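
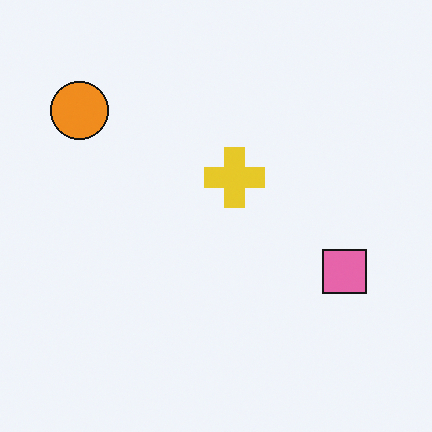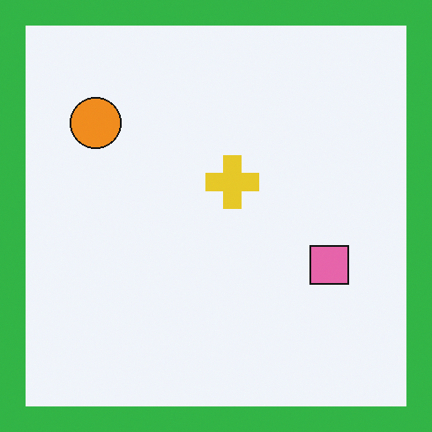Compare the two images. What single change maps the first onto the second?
The second image is the first framed with a green border.

A solid green frame runs around the edge of the second image, with the content slightly shrunk inside it.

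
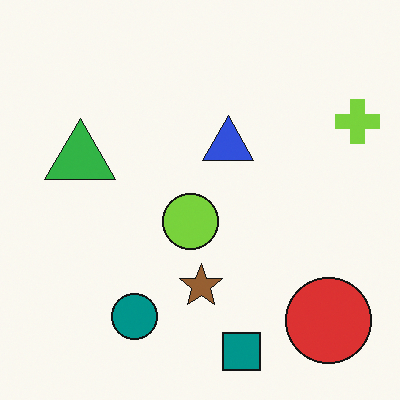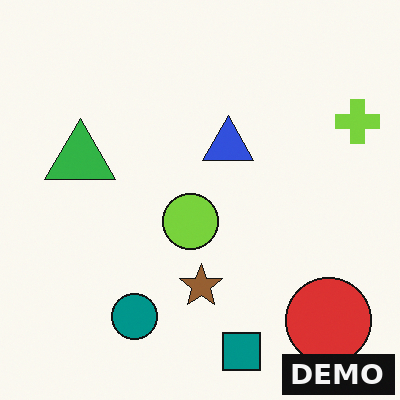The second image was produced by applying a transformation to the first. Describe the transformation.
This is the original image watermarked with the text "DEMO" in the lower-right corner.

A dark label reading "DEMO" appears in the lower-right corner.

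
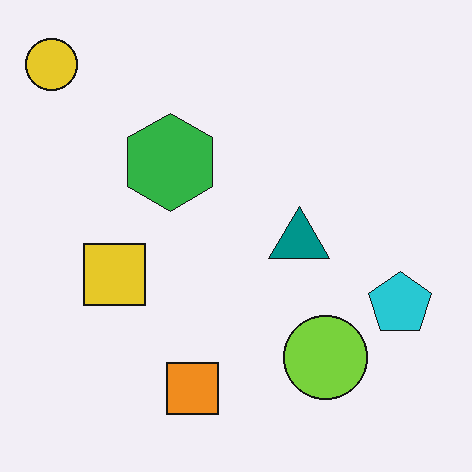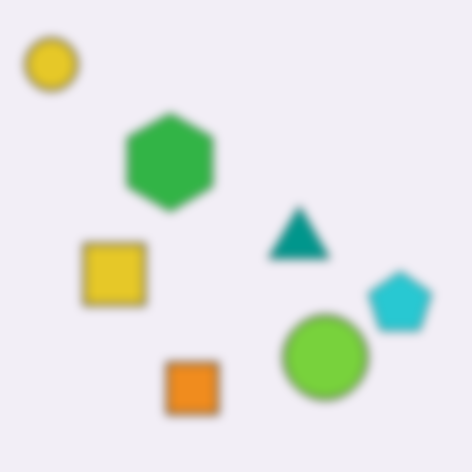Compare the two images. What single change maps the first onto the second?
It was moderately blurred.

Shape edges and outlines are uniformly softened across the whole image.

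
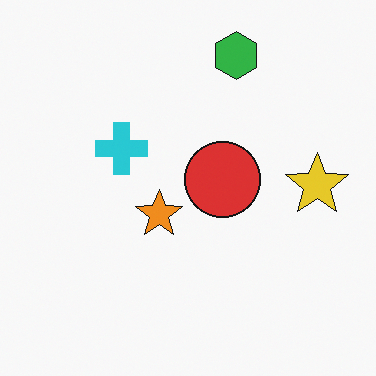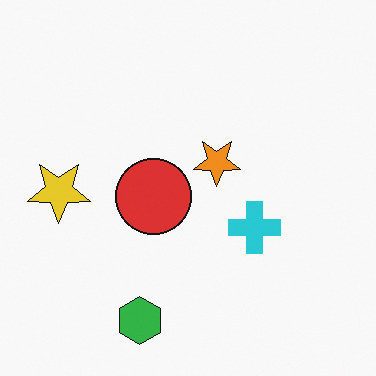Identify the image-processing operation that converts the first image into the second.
The transformation is: rotated 180°.

The green hexagon sits in the top of the first image and the bottom of the second — consistent with a whole-image 180° rotation.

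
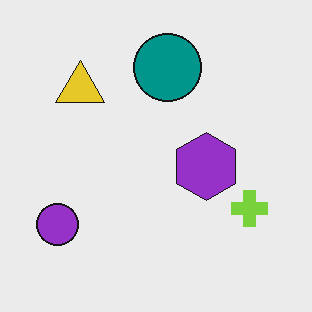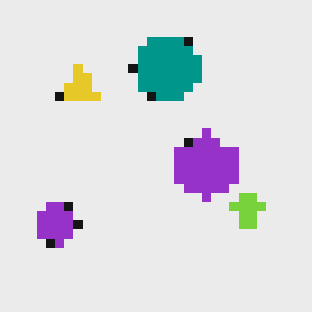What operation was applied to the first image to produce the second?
This is the original image heavily pixelated into large blocks.

Shapes are reduced to large square blocks; fine edges and outlines are lost — a downscale-then-upscale (mosaic) effect.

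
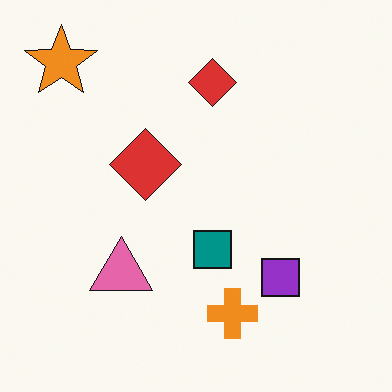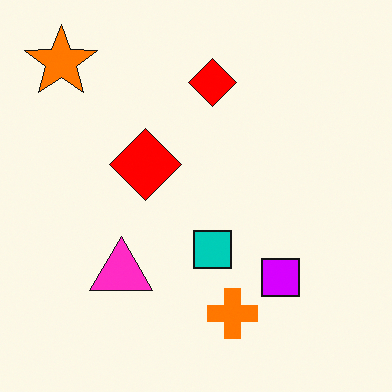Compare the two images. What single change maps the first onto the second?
The transformation is: made much more vivid (saturation change).

All colors are more vivid — a global saturation change.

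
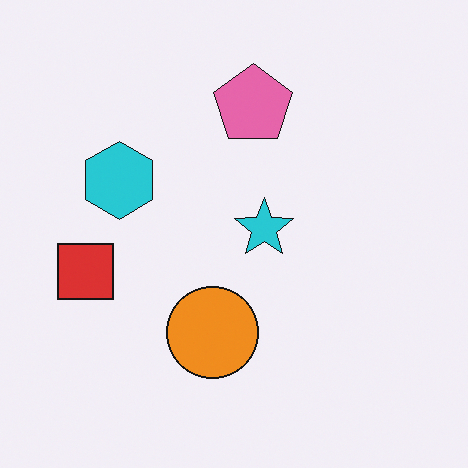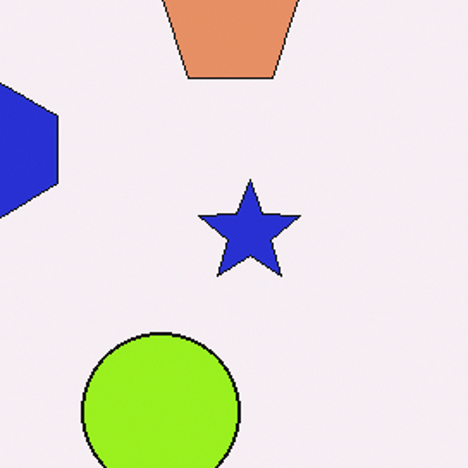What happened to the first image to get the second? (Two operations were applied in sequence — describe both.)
Cropped to a noticeably smaller region and rescaled, then hue-shifted slightly.

The visible shapes are larger and the field of view is narrower; shapes near the original edges may be partly or wholly outside the frame — a crop-and-rescale. Every shape's color has rotated by the same amount around the hue wheel — a uniform hue shift.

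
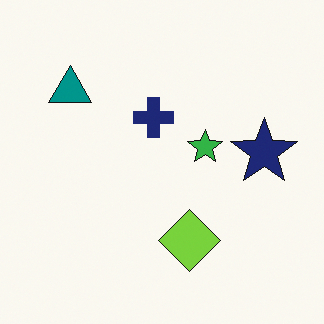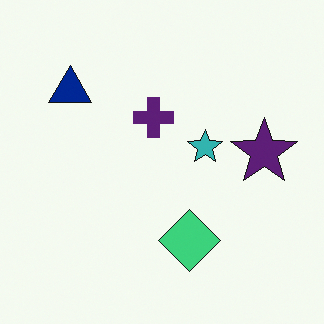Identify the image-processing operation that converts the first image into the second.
The transformation is: hue-shifted slightly.

Every shape's color has rotated by the same amount around the hue wheel — a uniform hue shift.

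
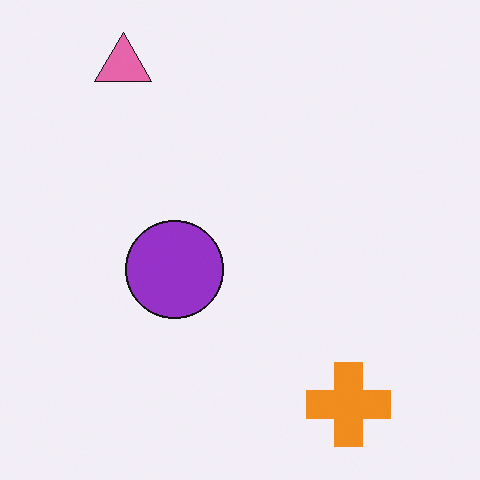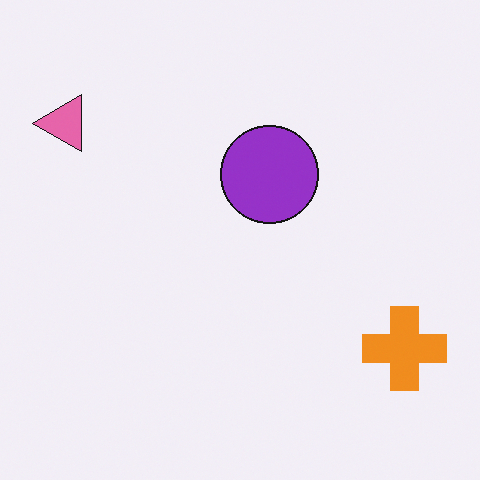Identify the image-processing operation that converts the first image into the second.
The second image is the first transposed (reflected across the top-left ↔ bottom-right diagonal).

Shapes have swapped their row and column positions — what was in the top-right is now in the bottom-left — a diagonal reflection.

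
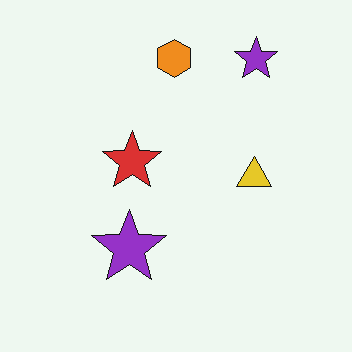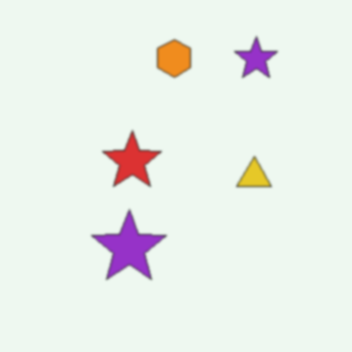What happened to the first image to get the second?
Lightly blurred.

Shape edges and outlines are uniformly softened across the whole image.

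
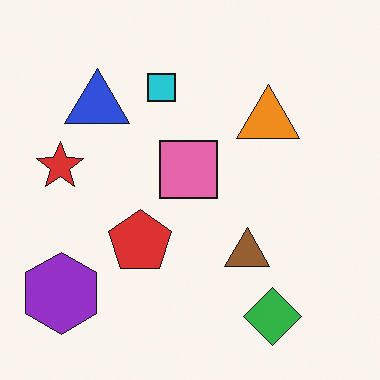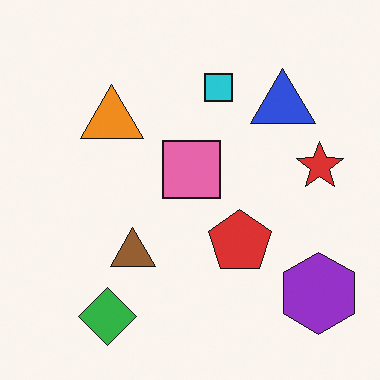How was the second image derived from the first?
The second image is the first flipped horizontally (left ↔ right).

The red star is in the left of the first image and the right of the second — shapes on opposite sides of the vertical midline have swapped in a mirror flip.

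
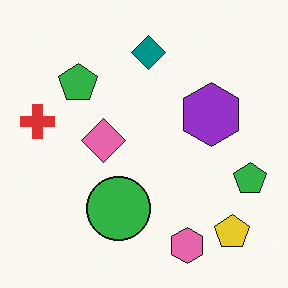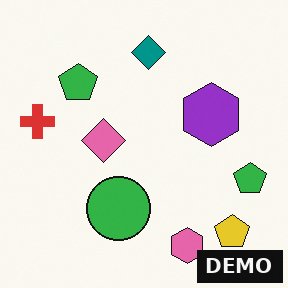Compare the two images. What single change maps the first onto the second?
It was watermarked with the text "DEMO" in the lower-right corner.

A dark label reading "DEMO" appears in the lower-right corner.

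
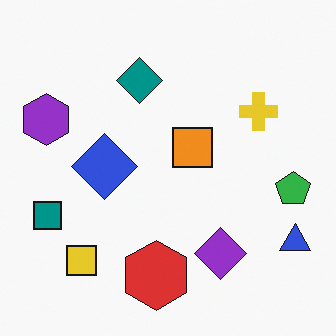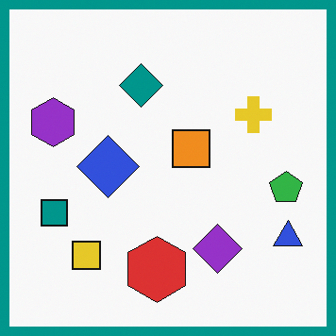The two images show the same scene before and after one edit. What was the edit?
The second image is the first framed with a teal border.

A solid teal frame runs around the edge of the second image, with the content slightly shrunk inside it.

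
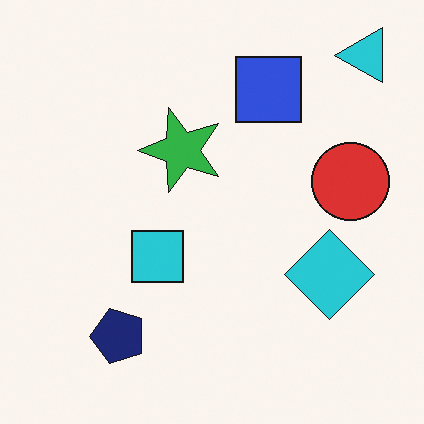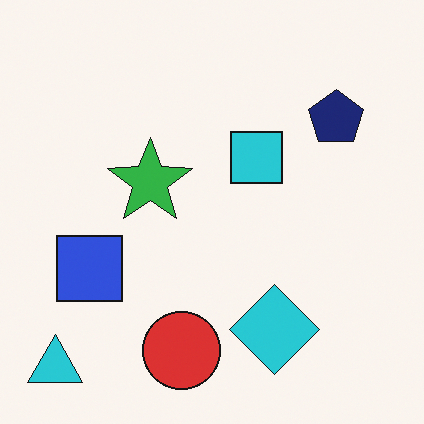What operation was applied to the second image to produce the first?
The first image is the second transposed (reflected across the top-left ↔ bottom-right diagonal).

Shapes have swapped their row and column positions — what was in the top-right is now in the bottom-left — a diagonal reflection.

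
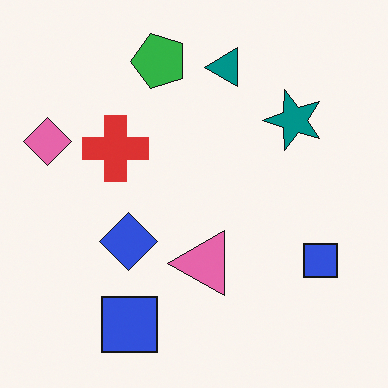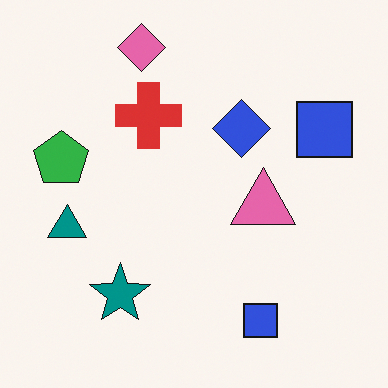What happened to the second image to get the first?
The first image is the second transposed (reflected across the top-left ↔ bottom-right diagonal).

Shapes have swapped their row and column positions — what was in the top-right is now in the bottom-left — a diagonal reflection.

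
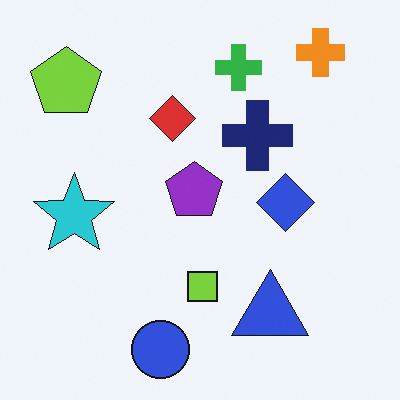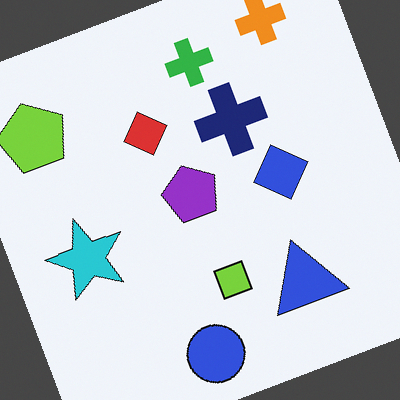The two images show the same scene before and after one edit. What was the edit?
It was rotated counter-clockwise by a clearly visible amount.

Every shape is tilted by the same angle and the image corners show triangular fill wedges — a whole-image rotation by a non-right angle.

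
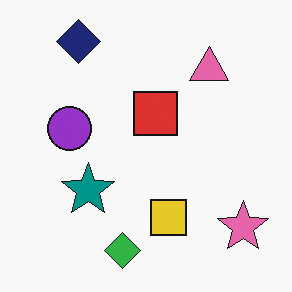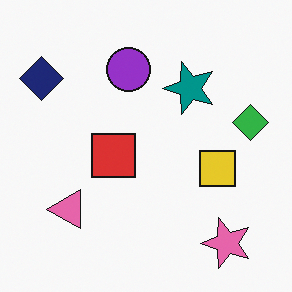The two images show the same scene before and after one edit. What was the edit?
Transposed (reflected across the top-left ↔ bottom-right diagonal).

Shapes have swapped their row and column positions — what was in the top-right is now in the bottom-left — a diagonal reflection.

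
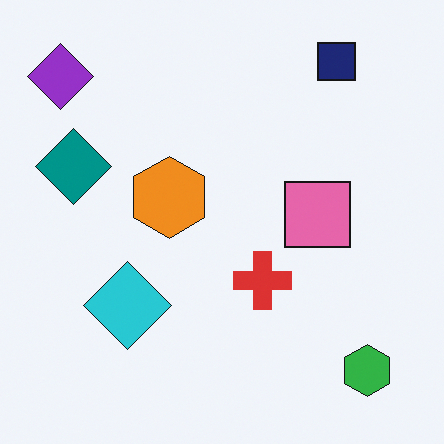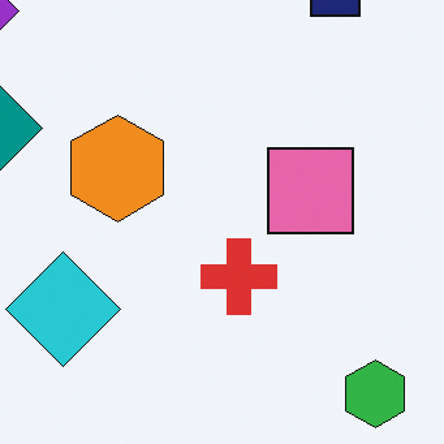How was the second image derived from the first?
The transformation is: cropped to a modestly smaller region and rescaled.

The visible shapes are larger and the field of view is narrower; shapes near the original edges may be partly or wholly outside the frame — a crop-and-rescale.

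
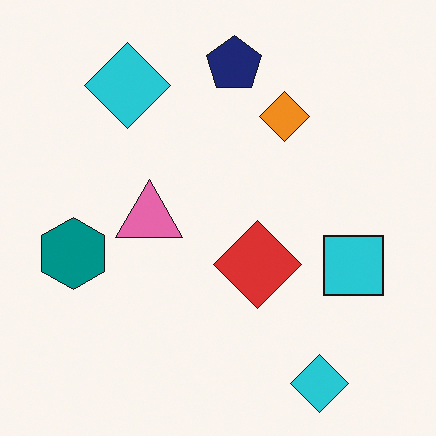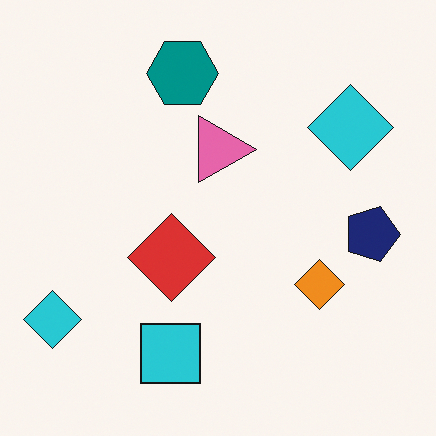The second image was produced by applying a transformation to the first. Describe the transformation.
The second image is the first rotated 90° clockwise.

The navy pentagon sits in the top of the first image and the right of the second — consistent with a whole-image 90° clockwise rotation.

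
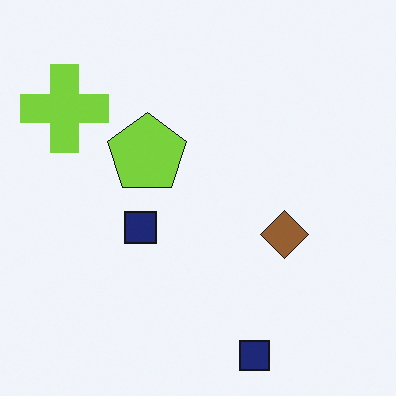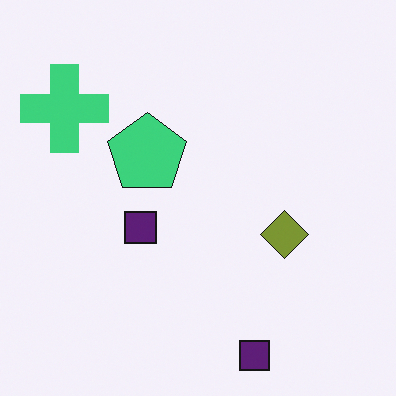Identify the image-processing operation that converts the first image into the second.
The second image is the first hue-shifted by a small amount.

Every shape's color has rotated by the same amount around the hue wheel — a uniform hue shift.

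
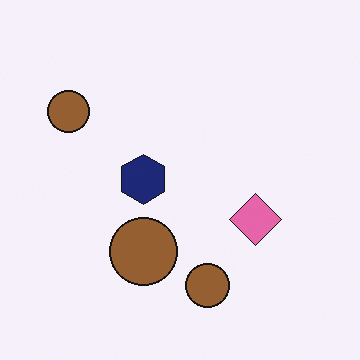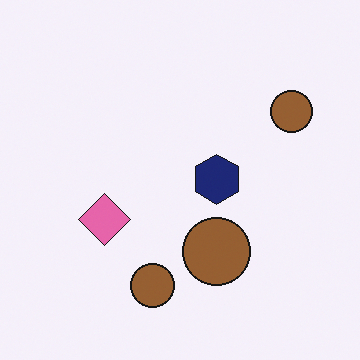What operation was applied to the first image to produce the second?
Flipped horizontally (left ↔ right).

The pink diamond is in the right of the first image and the left of the second — shapes on opposite sides of the vertical midline have swapped in a mirror flip.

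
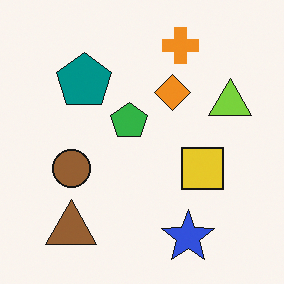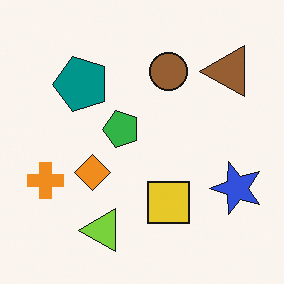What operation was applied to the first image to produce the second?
This is the original image transposed (reflected across the top-left ↔ bottom-right diagonal).

Shapes have swapped their row and column positions — what was in the top-right is now in the bottom-left — a diagonal reflection.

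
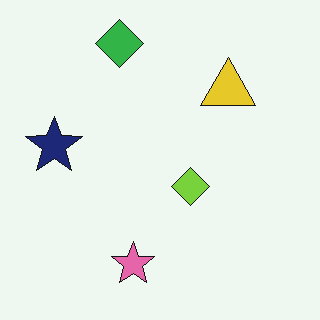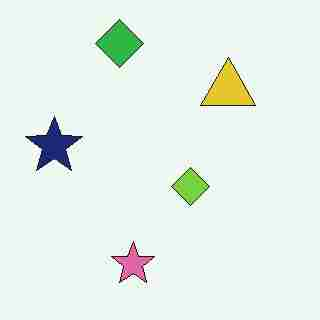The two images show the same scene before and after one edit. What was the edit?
The transformation is: degraded with heavy JPEG compression.

Blocky 8×8 compression artifacts appear around shape edges and the flat background shows ringing — characteristic JPEG degradation.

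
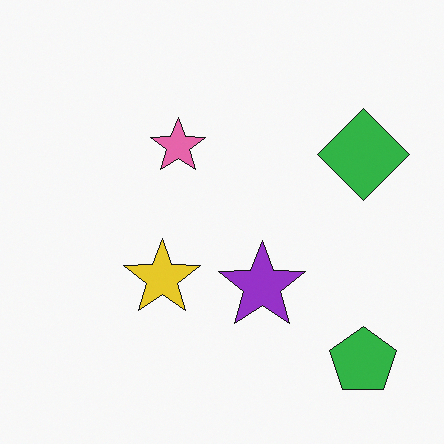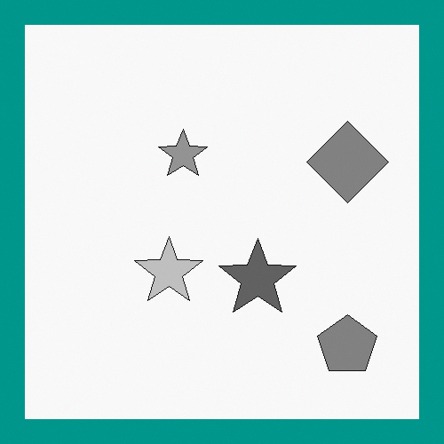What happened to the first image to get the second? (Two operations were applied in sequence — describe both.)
The transformation is: converted to grayscale, then framed with a teal border.

All color is removed — every shape is now a shade of grey. A solid teal frame runs around the edge of the second image, with the content slightly shrunk inside it.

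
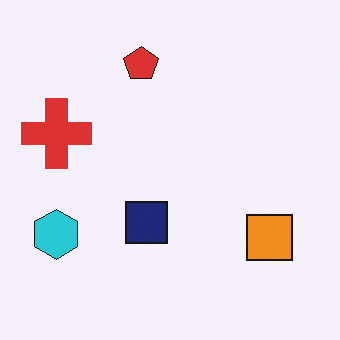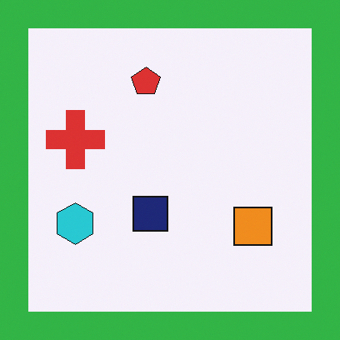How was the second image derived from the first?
The image was framed with a green border.

A solid green frame runs around the edge of the second image, with the content slightly shrunk inside it.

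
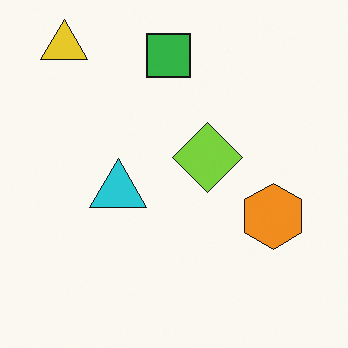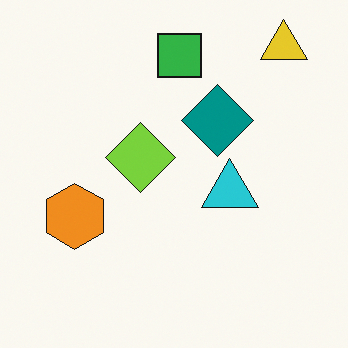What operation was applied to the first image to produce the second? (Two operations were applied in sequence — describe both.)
The transformation is: flipped horizontally (left ↔ right), then overlaid with an additional teal diamond.

The yellow triangle is in the top-left of the first image and the top-right of the second — shapes on opposite sides of the vertical midline have swapped in a mirror flip. A teal diamond appears in the second image that is absent from the first.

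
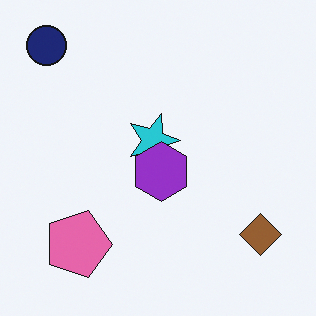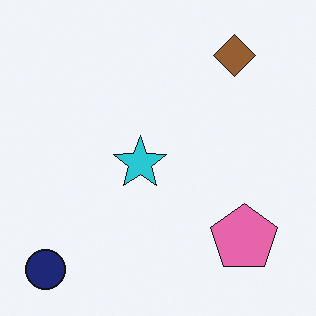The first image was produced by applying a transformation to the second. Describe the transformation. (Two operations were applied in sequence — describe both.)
The first image is the second rotated 90° clockwise, then overlaid with an additional purple hexagon.

The navy circle sits in the bottom-left of the second image and the top-left of the first — consistent with a whole-image 90° clockwise rotation. A purple hexagon appears in the first image that is absent from the second.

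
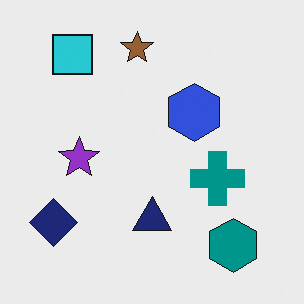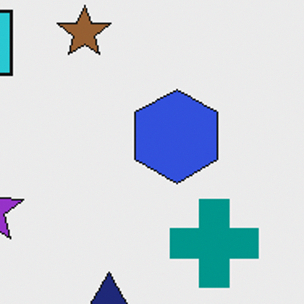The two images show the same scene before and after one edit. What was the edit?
The transformation is: cropped to a noticeably smaller region and rescaled.

The visible shapes are larger and the field of view is narrower; shapes near the original edges may be partly or wholly outside the frame — a crop-and-rescale.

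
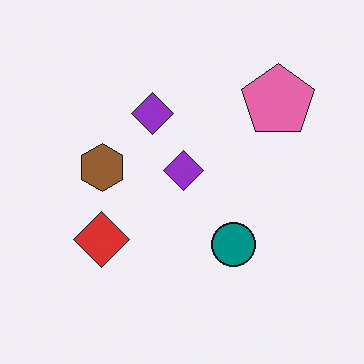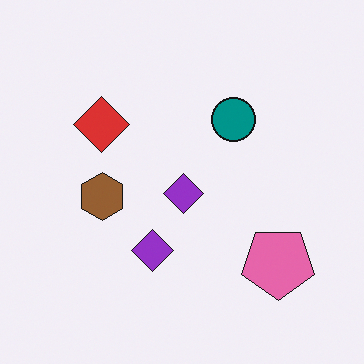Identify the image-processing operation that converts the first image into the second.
It was flipped vertically (top ↔ bottom).

The pink pentagon is in the top-right of the first image and the bottom-right of the second — shapes on opposite sides of the horizontal midline have swapped in a mirror flip.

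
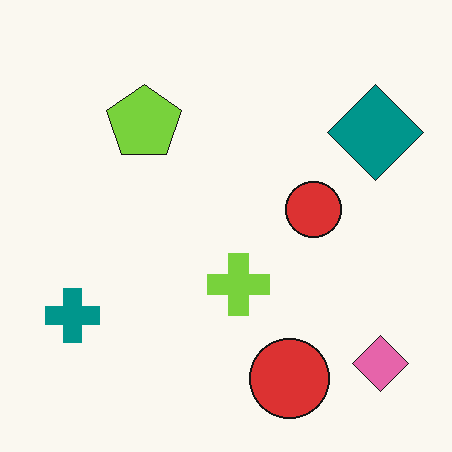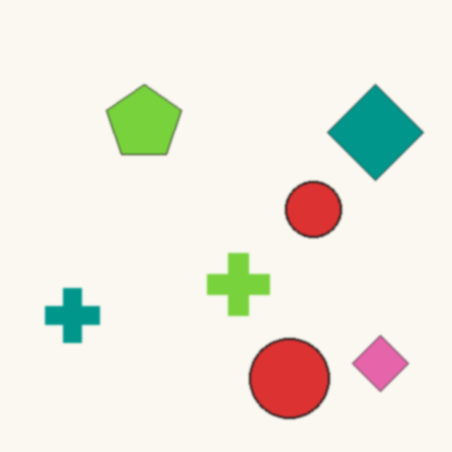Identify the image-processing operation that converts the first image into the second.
This is the original image given a subtle gaussian blur.

Shape edges and outlines are uniformly softened across the whole image.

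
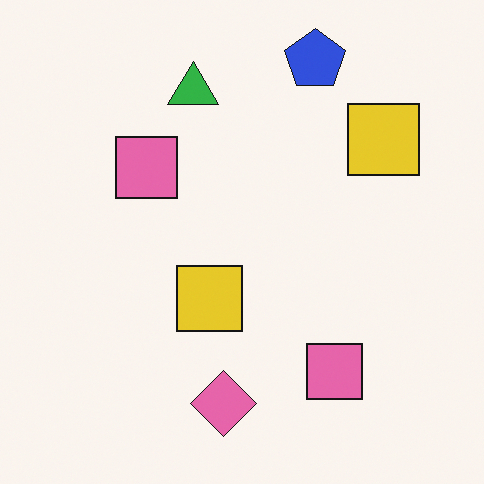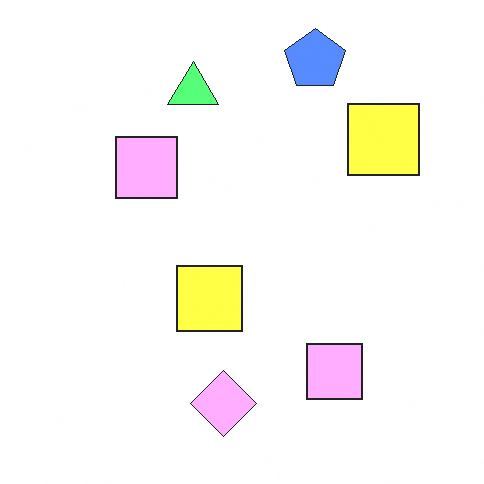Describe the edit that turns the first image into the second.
The transformation is: noticeably brightened.

Every pixel — background and shapes alike — is uniformly brightened.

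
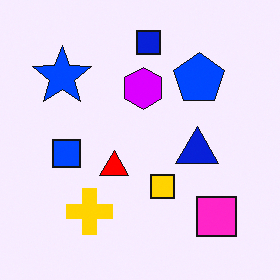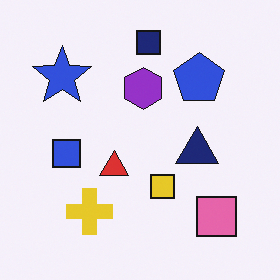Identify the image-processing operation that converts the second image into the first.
It was heavily oversaturated.

All colors are more vivid — a global saturation change.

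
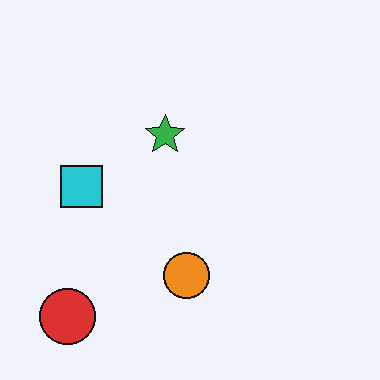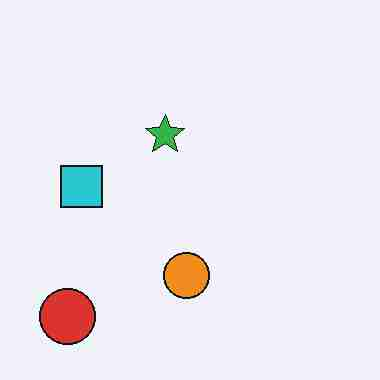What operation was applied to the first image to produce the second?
The transformation is: degraded with heavy JPEG compression.

Blocky 8×8 compression artifacts appear around shape edges and the flat background shows ringing — characteristic JPEG degradation.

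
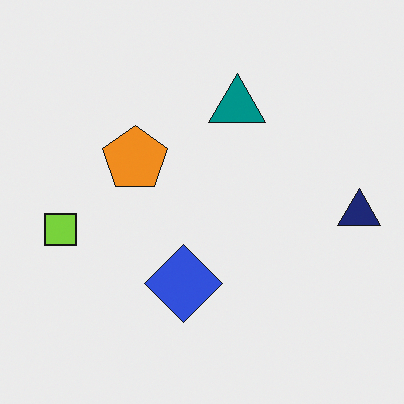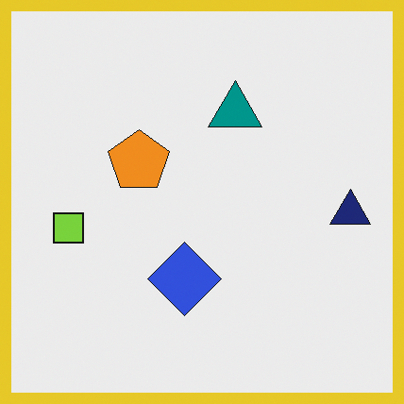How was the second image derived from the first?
The transformation is: framed with a yellow border.

A solid yellow frame runs around the edge of the second image, with the content slightly shrunk inside it.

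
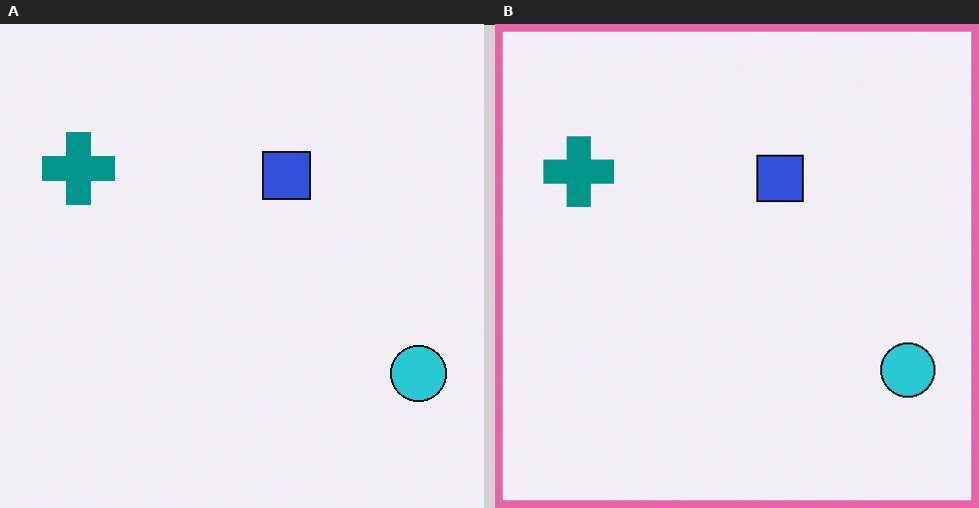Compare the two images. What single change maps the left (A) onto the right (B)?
The right (B) image is the left (A) framed with a pink border.

A solid pink frame runs around the edge of the right (B) image, with the content slightly shrunk inside it.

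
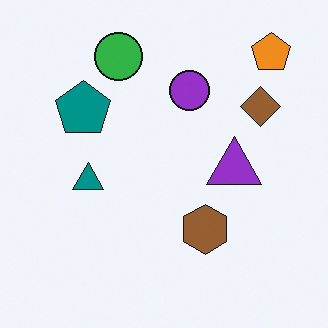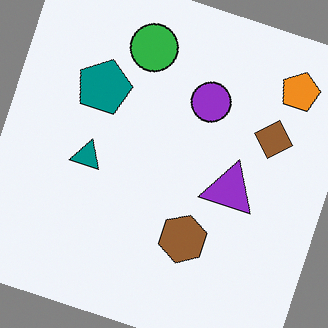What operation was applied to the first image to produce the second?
This is the original image rotated clockwise by a clearly visible amount.

Every shape is tilted by the same angle and the image corners show triangular fill wedges — a whole-image rotation by a non-right angle.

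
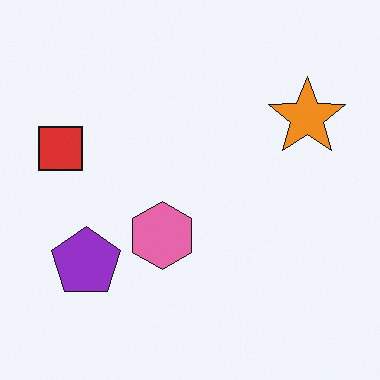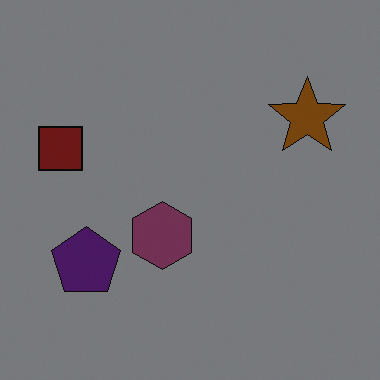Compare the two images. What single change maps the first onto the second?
It was substantially darkened.

Every pixel — background and shapes alike — is uniformly darkened.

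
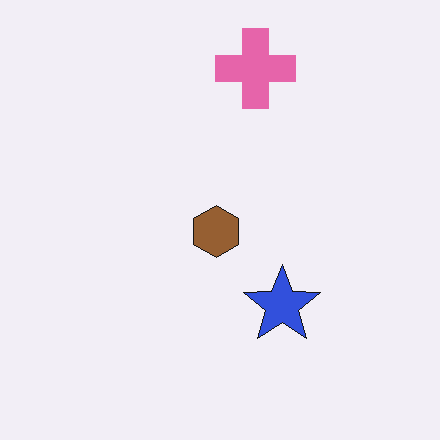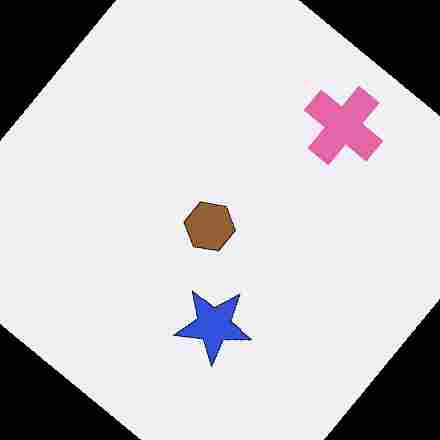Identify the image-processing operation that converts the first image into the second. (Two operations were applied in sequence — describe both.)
This is the original image rotated clockwise by a large amount — several tens of degrees, then heavily JPEG-compressed with obvious blocking artifacts.

Every shape is tilted by the same angle and the image corners show triangular fill wedges — a whole-image rotation by a non-right angle. Blocky 8×8 compression artifacts appear around shape edges and the flat background shows ringing — characteristic JPEG degradation.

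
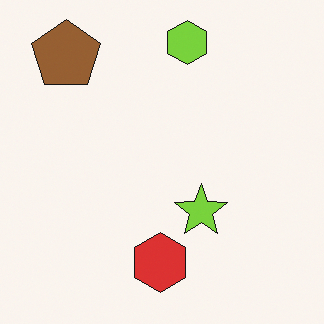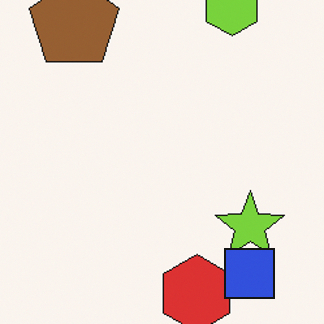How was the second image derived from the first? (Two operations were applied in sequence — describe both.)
The second image is the first cropped slightly and scaled back up, then overlaid with an additional blue square.

The visible shapes are larger and the field of view is narrower; shapes near the original edges may be partly or wholly outside the frame — a crop-and-rescale. A blue square appears in the second image that is absent from the first.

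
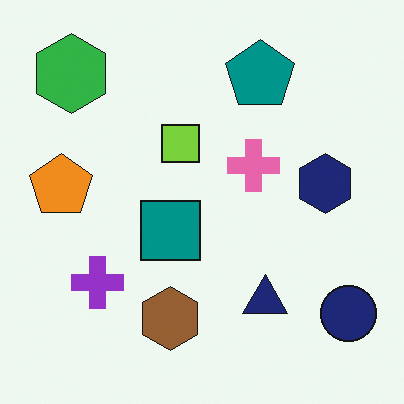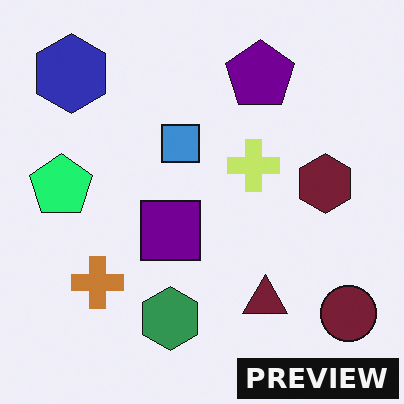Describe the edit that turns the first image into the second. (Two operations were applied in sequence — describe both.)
It was hue-shifted by a moderate amount, then watermarked with the text "PREVIEW" in the lower-right corner.

Every shape's color has rotated by the same amount around the hue wheel — a uniform hue shift. A dark label reading "PREVIEW" appears in the lower-right corner.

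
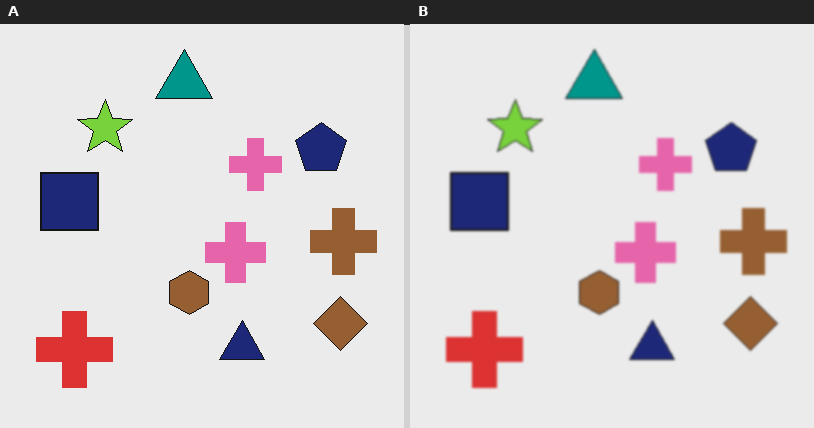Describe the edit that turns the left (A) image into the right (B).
The right (B) image is the left (A) lightly blurred.

Shape edges and outlines are uniformly softened across the whole image.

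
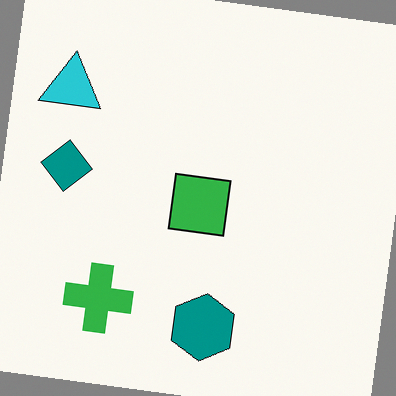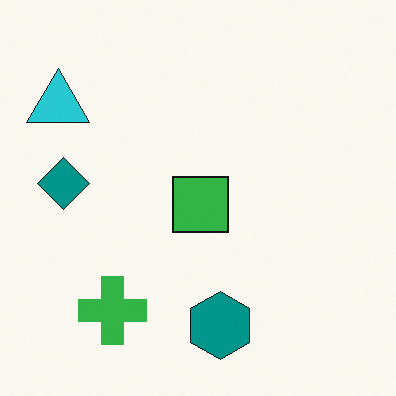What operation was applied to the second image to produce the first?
Rotated clockwise by a few degrees.

Every shape is tilted by the same angle and the image corners show triangular fill wedges — a whole-image rotation by a non-right angle.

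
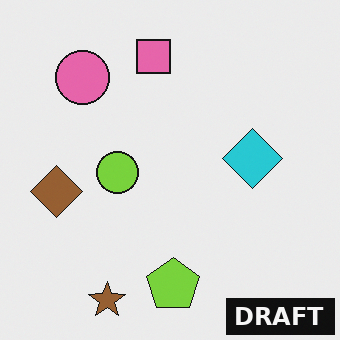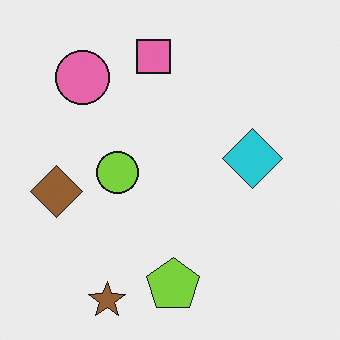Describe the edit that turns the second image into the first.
The image was watermarked with the text "DRAFT" in the lower-right corner.

A dark label reading "DRAFT" appears in the lower-right corner.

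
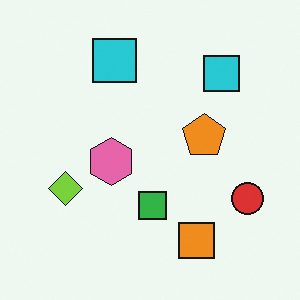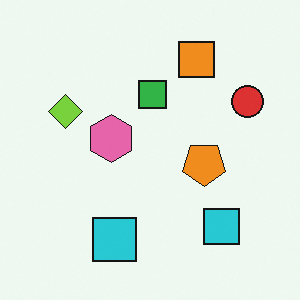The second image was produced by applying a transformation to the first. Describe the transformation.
Flipped vertically (top ↔ bottom).

The orange square is in the bottom of the first image and the top of the second — shapes on opposite sides of the horizontal midline have swapped in a mirror flip.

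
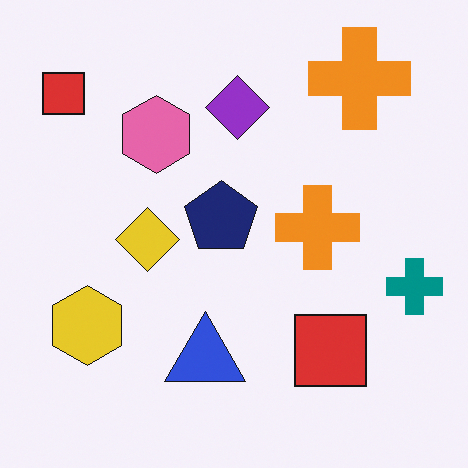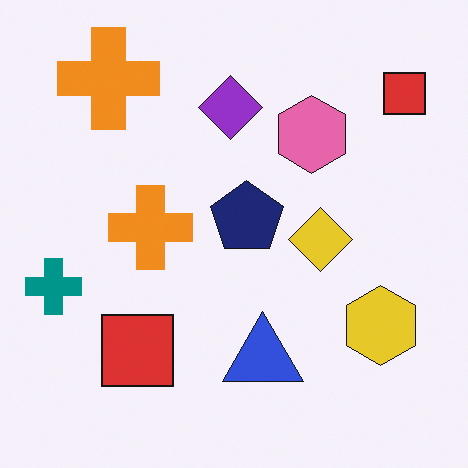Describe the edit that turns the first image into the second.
Flipped horizontally (left ↔ right).

The teal cross is in the right of the first image and the left of the second — shapes on opposite sides of the vertical midline have swapped in a mirror flip.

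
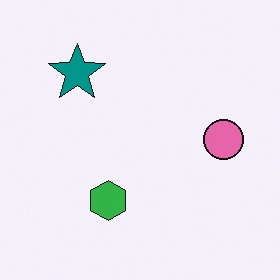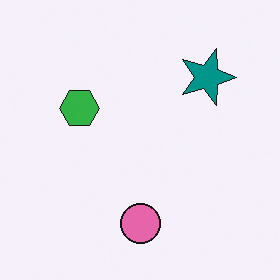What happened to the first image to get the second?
The second image is the first rotated 90° clockwise.

The teal star sits in the top-left of the first image and the top-right of the second — consistent with a whole-image 90° clockwise rotation.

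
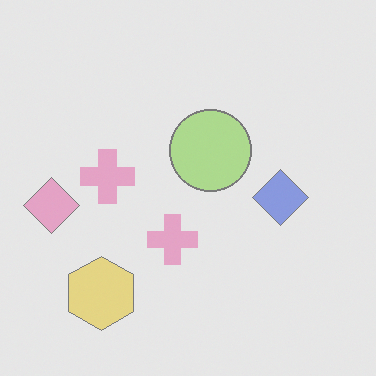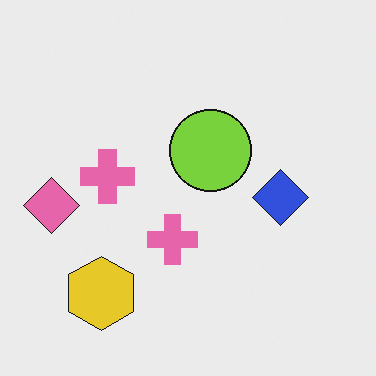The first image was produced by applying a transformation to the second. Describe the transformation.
This is the original image washed out (contrast reduced).

Tones are pushed toward mid-grey across the whole image — a global contrast change.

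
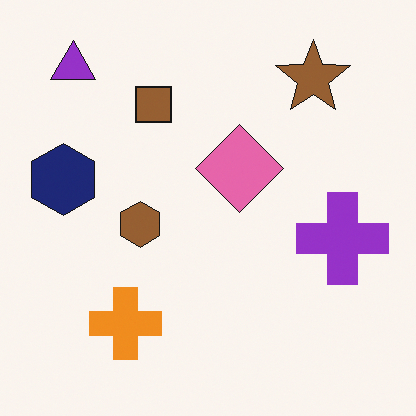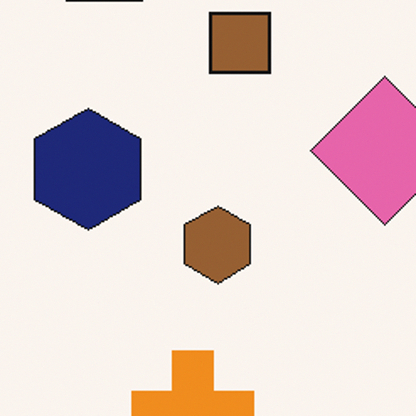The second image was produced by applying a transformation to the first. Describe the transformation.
This is the original image cropped tightly and scaled back up.

The visible shapes are larger and the field of view is narrower; shapes near the original edges may be partly or wholly outside the frame — a crop-and-rescale.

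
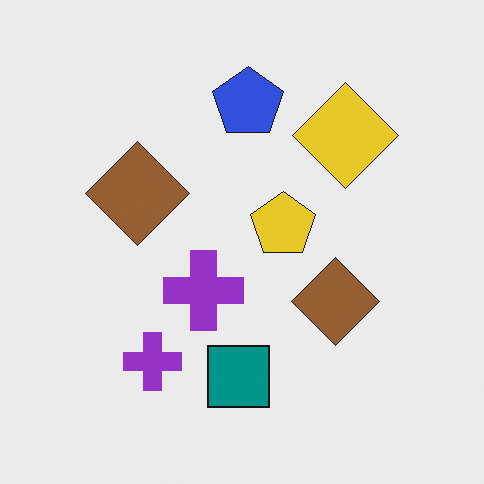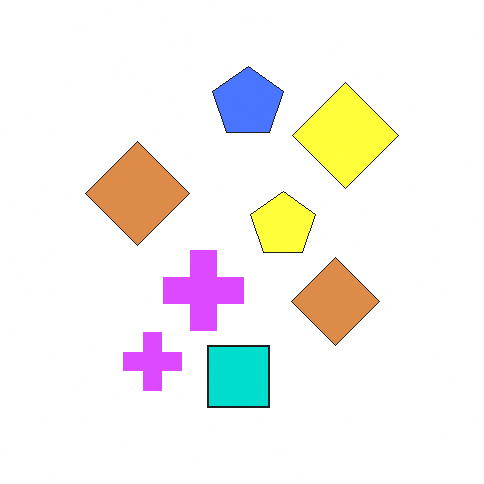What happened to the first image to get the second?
The transformation is: brightened a lot.

Every pixel — background and shapes alike — is uniformly brightened.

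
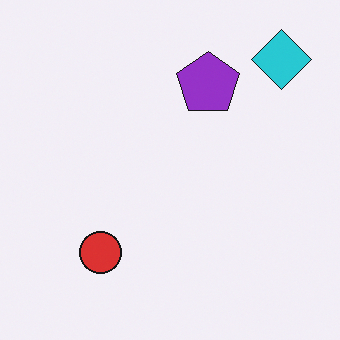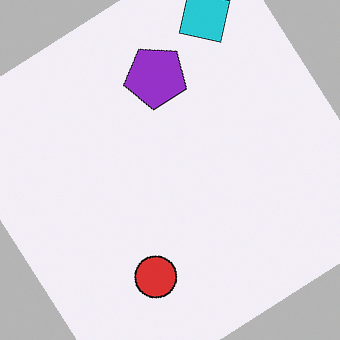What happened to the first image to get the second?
It was rotated counter-clockwise by a large amount — several tens of degrees.

Every shape is tilted by the same angle and the image corners show triangular fill wedges — a whole-image rotation by a non-right angle.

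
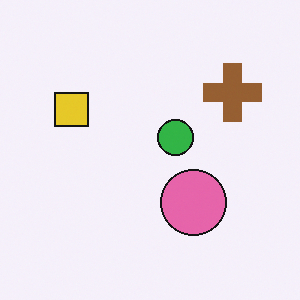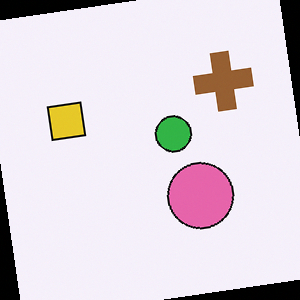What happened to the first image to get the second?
This is the original image rotated counter-clockwise by a few degrees.

Every shape is tilted by the same angle and the image corners show triangular fill wedges — a whole-image rotation by a non-right angle.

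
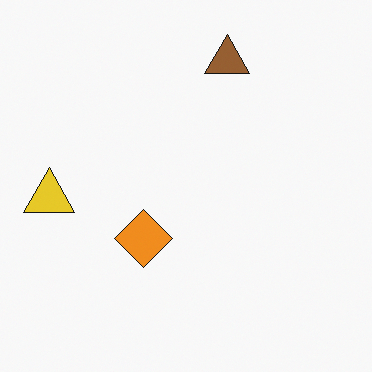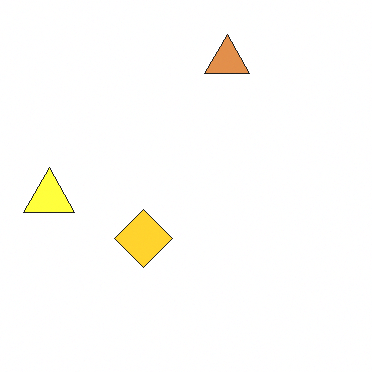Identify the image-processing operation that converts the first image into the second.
It was brightened a lot.

Every pixel — background and shapes alike — is uniformly brightened.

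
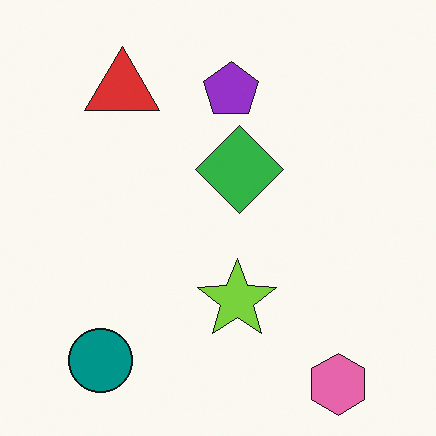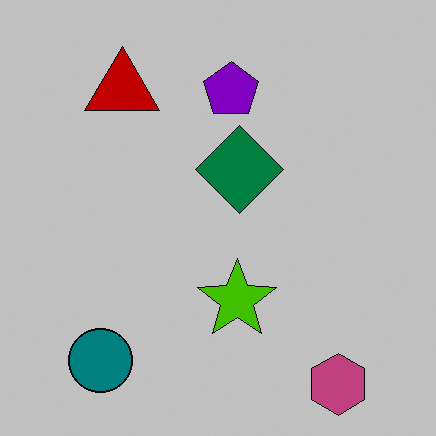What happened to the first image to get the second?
It was aggressively posterized.

Each flat color has snapped to a coarser quantized level — most visibly, the near-white background has dropped to a flat grey.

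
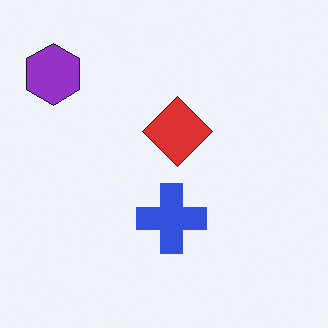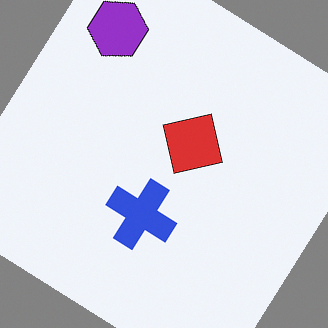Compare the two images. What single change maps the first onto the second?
The second image is the first rotated clockwise by a large amount — several tens of degrees.

Every shape is tilted by the same angle and the image corners show triangular fill wedges — a whole-image rotation by a non-right angle.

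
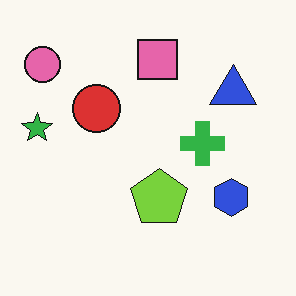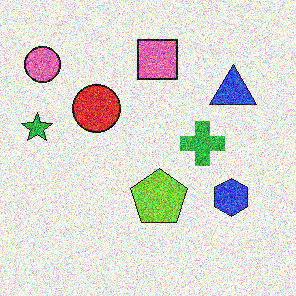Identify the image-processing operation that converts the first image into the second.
The transformation is: degraded with a thick layer of grain.

Random speckle covers the whole image, including the flat background.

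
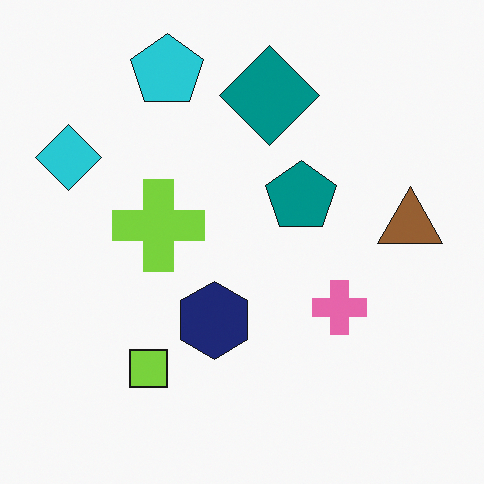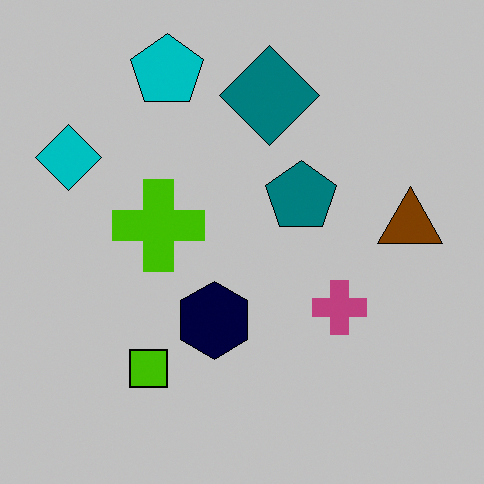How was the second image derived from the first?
The second image is the first heavily posterized to just a handful of flat colors.

Each flat color has snapped to a coarser quantized level — most visibly, the near-white background has dropped to a flat grey.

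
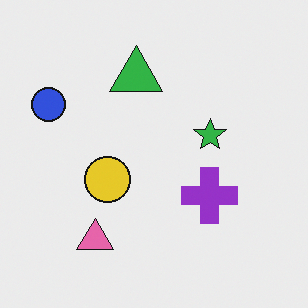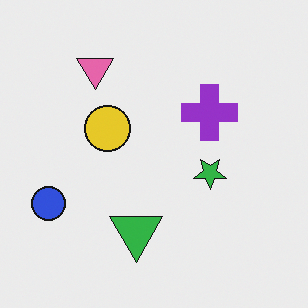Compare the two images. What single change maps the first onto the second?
The image was flipped vertically (top ↔ bottom).

The pink triangle is in the bottom-left of the first image and the top-left of the second — shapes on opposite sides of the horizontal midline have swapped in a mirror flip.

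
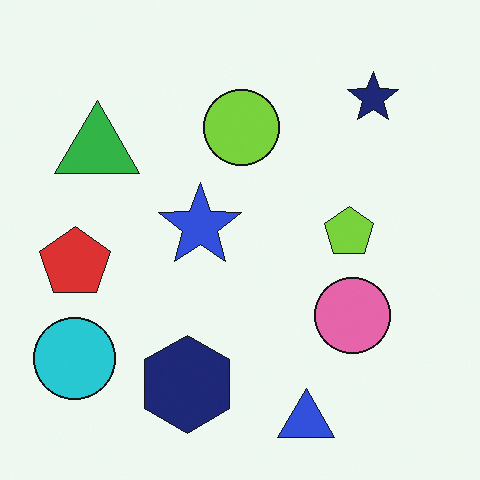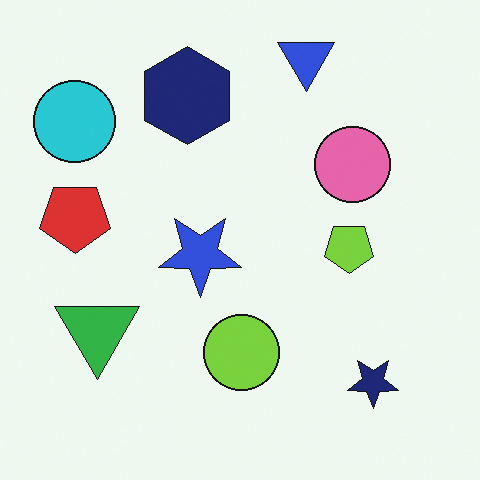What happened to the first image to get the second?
The transformation is: flipped vertically (top ↔ bottom).

The blue triangle is in the bottom of the first image and the top of the second — shapes on opposite sides of the horizontal midline have swapped in a mirror flip.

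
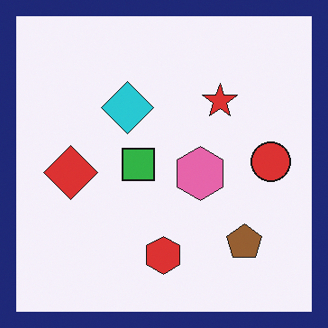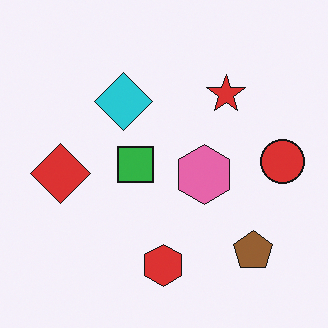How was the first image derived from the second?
The transformation is: framed with a navy border.

A solid navy frame runs around the edge of the first image, with the content slightly shrunk inside it.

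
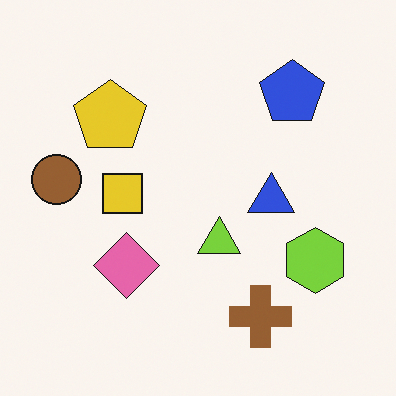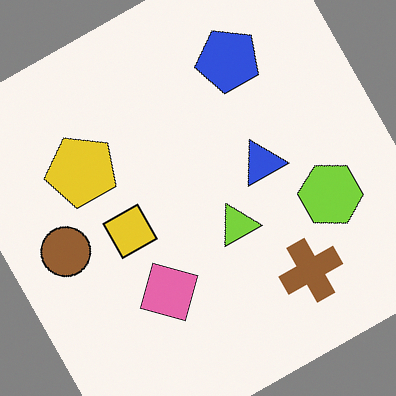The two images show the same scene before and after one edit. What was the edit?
The transformation is: rotated counter-clockwise by a clearly visible amount.

Every shape is tilted by the same angle and the image corners show triangular fill wedges — a whole-image rotation by a non-right angle.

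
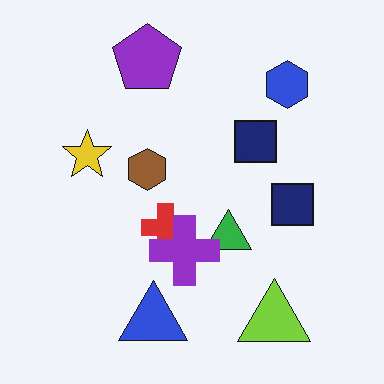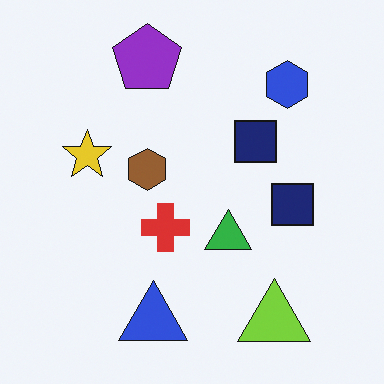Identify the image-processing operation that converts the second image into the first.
Overlaid with an additional purple cross.

A purple cross appears in the first image that is absent from the second.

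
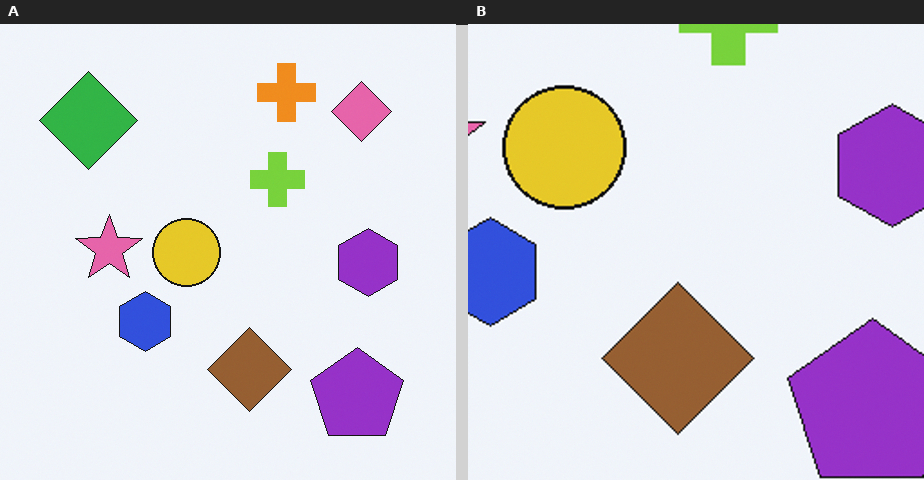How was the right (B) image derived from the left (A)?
The right (B) image is the left (A) cropped tightly and scaled back up.

The visible shapes are larger and the field of view is narrower; shapes near the original edges may be partly or wholly outside the frame — a crop-and-rescale.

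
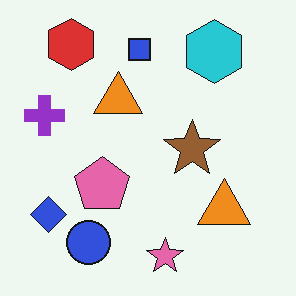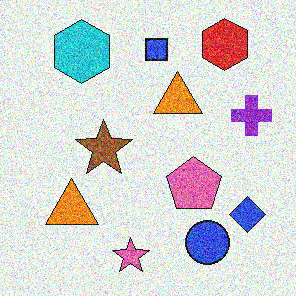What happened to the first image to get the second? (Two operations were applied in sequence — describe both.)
It was flipped horizontally (left ↔ right), then degraded with heavy additive noise.

The purple cross is in the left of the first image and the right of the second — shapes on opposite sides of the vertical midline have swapped in a mirror flip. Random speckle covers the whole image, including the flat background.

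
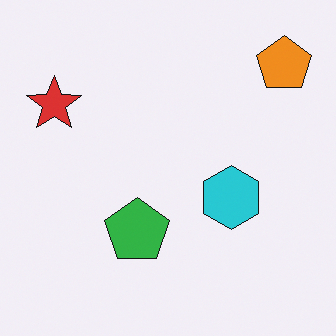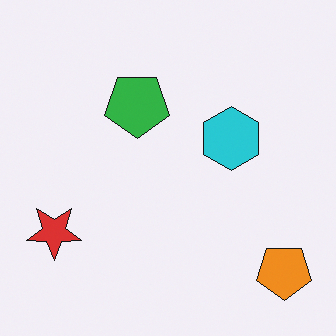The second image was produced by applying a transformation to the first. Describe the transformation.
The transformation is: flipped vertically (top ↔ bottom).

The orange pentagon is in the top-right of the first image and the bottom-right of the second — shapes on opposite sides of the horizontal midline have swapped in a mirror flip.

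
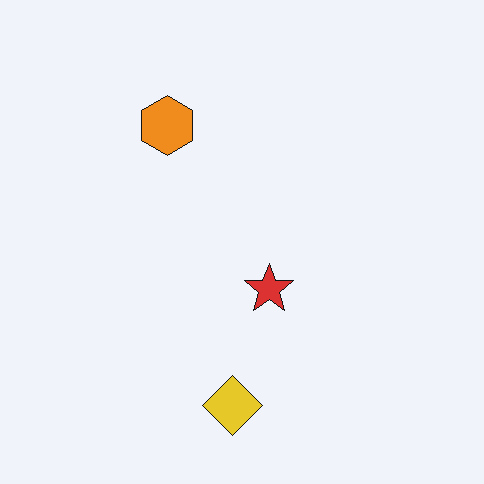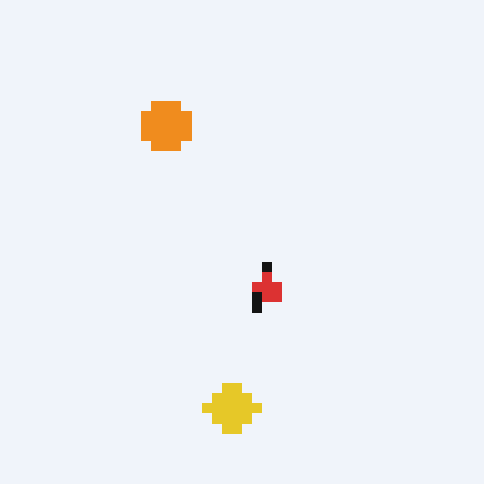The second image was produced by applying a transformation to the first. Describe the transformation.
It was coarsely pixelated.

Shapes are reduced to large square blocks; fine edges and outlines are lost — a downscale-then-upscale (mosaic) effect.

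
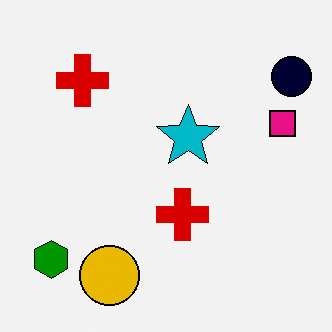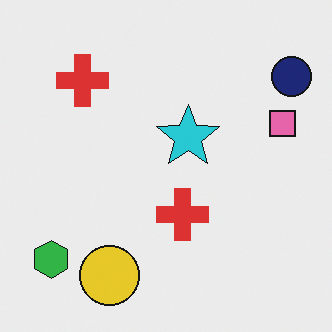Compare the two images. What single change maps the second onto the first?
The image was boosted in contrast.

Tones are pushed away from mid-grey across the whole image — a global contrast change.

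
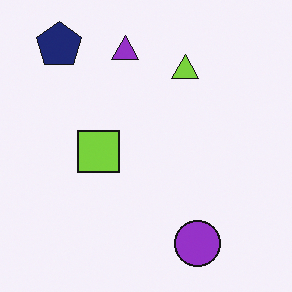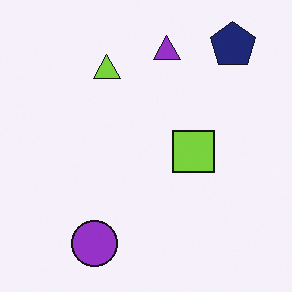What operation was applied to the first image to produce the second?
The second image is the first flipped horizontally (left ↔ right).

The navy pentagon is in the top-left of the first image and the top-right of the second — shapes on opposite sides of the vertical midline have swapped in a mirror flip.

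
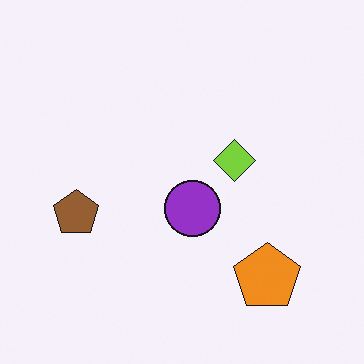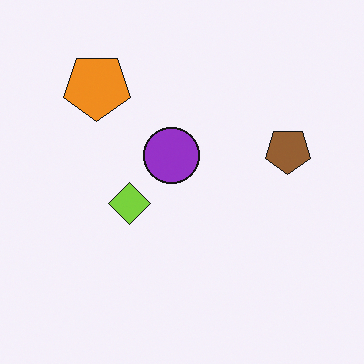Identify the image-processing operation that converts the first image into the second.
The second image is the first rotated 180°.

The orange pentagon sits in the bottom-right of the first image and the top-left of the second — consistent with a whole-image 180° rotation.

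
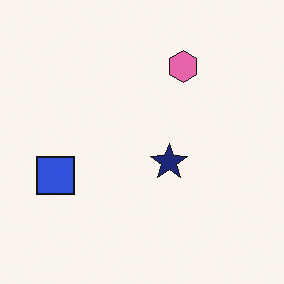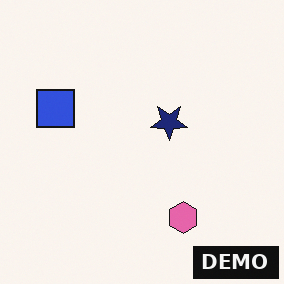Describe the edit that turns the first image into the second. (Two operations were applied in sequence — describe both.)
The second image is the first flipped vertically (top ↔ bottom), then watermarked with the text "DEMO" in the lower-right corner.

The pink hexagon is in the top of the first image and the bottom of the second — shapes on opposite sides of the horizontal midline have swapped in a mirror flip. A dark label reading "DEMO" appears in the lower-right corner.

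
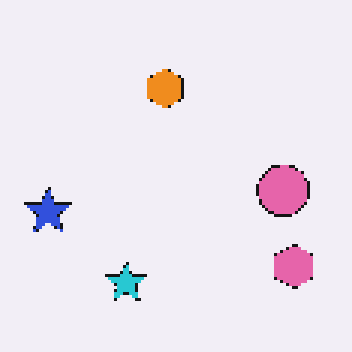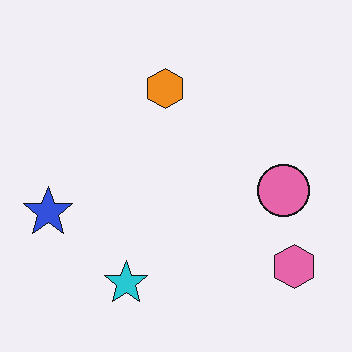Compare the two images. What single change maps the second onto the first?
Lightly pixelated (a mild mosaic effect).

Shapes are reduced to large square blocks; fine edges and outlines are lost — a downscale-then-upscale (mosaic) effect.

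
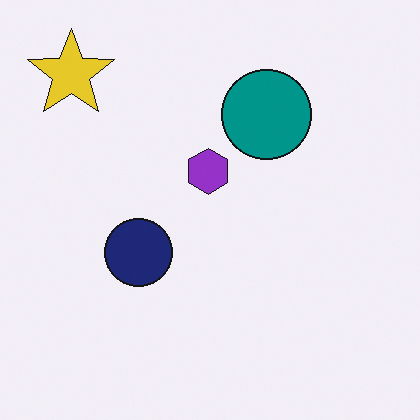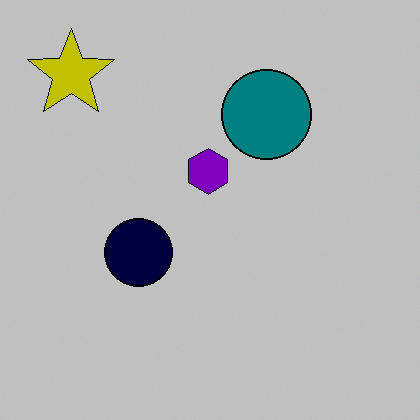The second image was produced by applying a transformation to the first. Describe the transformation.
The transformation is: heavily posterized to just a handful of flat colors.

Each flat color has snapped to a coarser quantized level — most visibly, the near-white background has dropped to a flat grey.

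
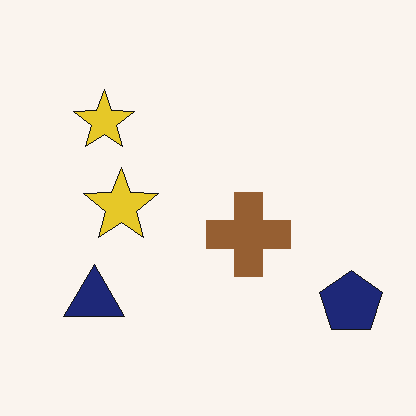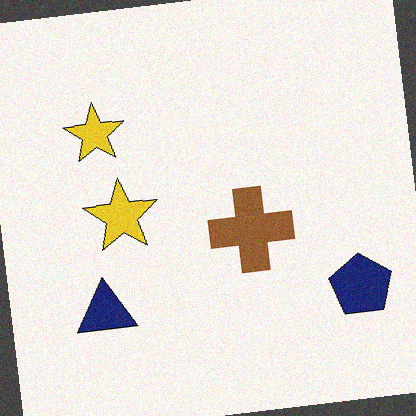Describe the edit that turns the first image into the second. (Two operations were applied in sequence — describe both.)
The transformation is: rotated counter-clockwise by a small amount, then degraded with a light layer of grain.

Every shape is tilted by the same angle and the image corners show triangular fill wedges — a whole-image rotation by a non-right angle. Random speckle covers the whole image, including the flat background.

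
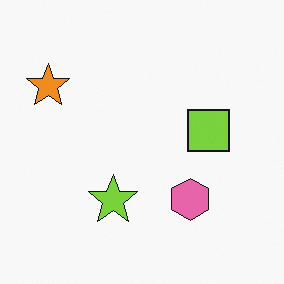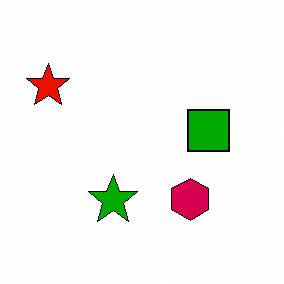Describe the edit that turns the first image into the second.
Given much higher contrast.

Tones are pushed away from mid-grey across the whole image — a global contrast change.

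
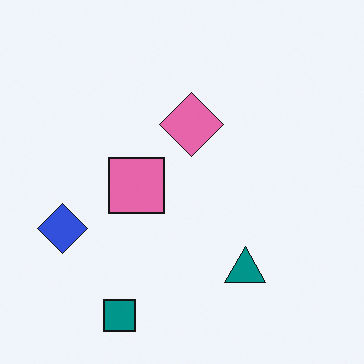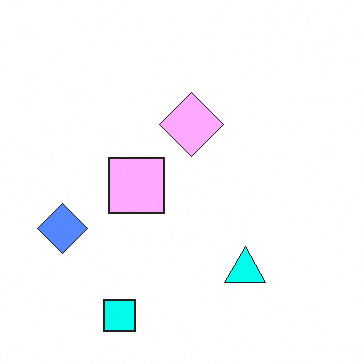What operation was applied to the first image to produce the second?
This is the original image noticeably brightened.

Every pixel — background and shapes alike — is uniformly brightened.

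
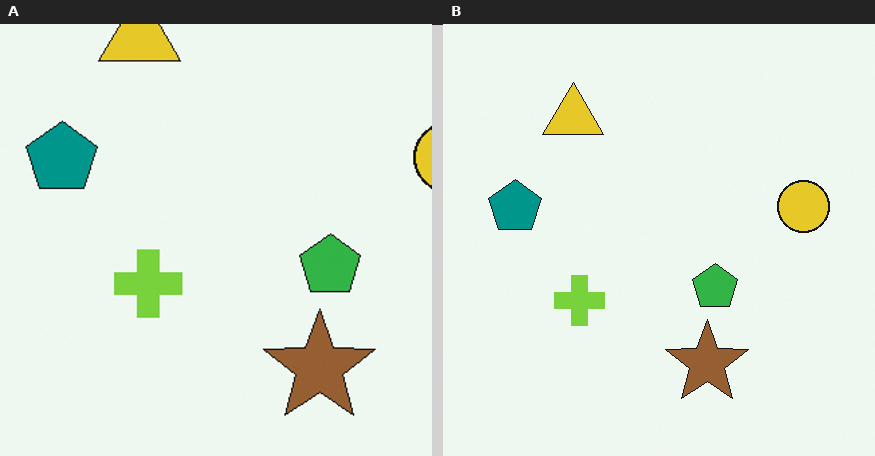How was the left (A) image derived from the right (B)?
Cropped slightly and scaled back up.

The visible shapes are larger and the field of view is narrower; shapes near the original edges may be partly or wholly outside the frame — a crop-and-rescale.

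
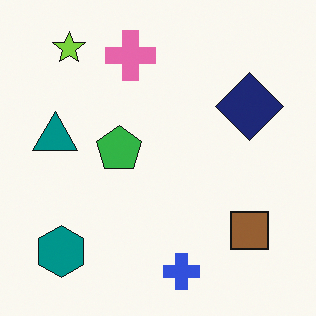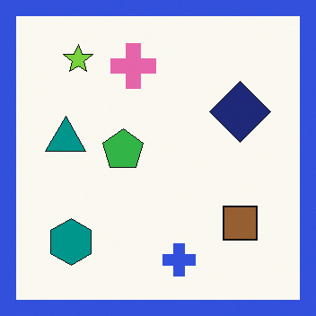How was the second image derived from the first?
The image was framed with a blue border.

A solid blue frame runs around the edge of the second image, with the content slightly shrunk inside it.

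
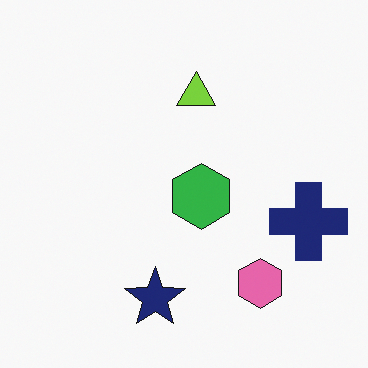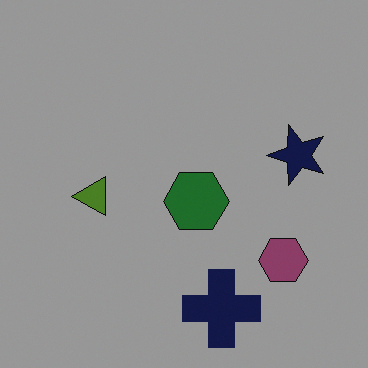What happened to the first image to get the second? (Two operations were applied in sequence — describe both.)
This is the original image substantially darkened, then transposed (reflected across the top-left ↔ bottom-right diagonal).

Every pixel — background and shapes alike — is uniformly darkened. Shapes have swapped their row and column positions — what was in the top-right is now in the bottom-left — a diagonal reflection.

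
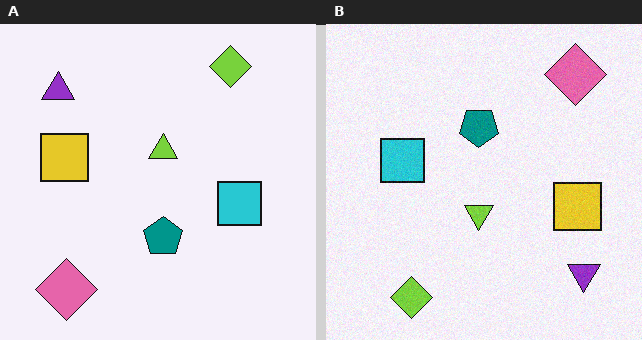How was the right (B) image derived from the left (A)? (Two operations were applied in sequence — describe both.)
It was degraded with a light layer of grain, then rotated 180°.

Random speckle covers the whole image, including the flat background. The pink diamond sits in the bottom-left of the left (A) image and the top-right of the right (B) — consistent with a whole-image 180° rotation.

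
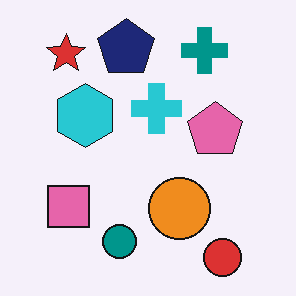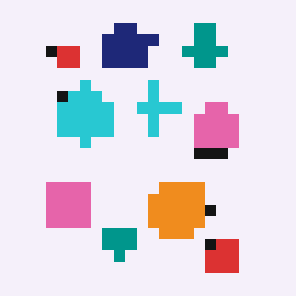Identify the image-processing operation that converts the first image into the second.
The second image is the first coarsely pixelated.

Shapes are reduced to large square blocks; fine edges and outlines are lost — a downscale-then-upscale (mosaic) effect.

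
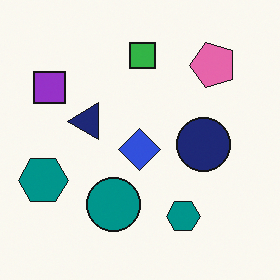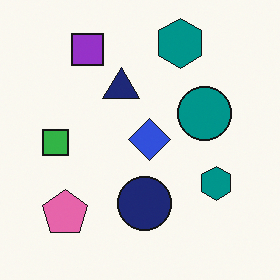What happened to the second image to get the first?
The image was transposed (reflected across the top-left ↔ bottom-right diagonal).

Shapes have swapped their row and column positions — what was in the top-right is now in the bottom-left — a diagonal reflection.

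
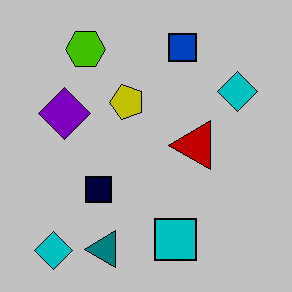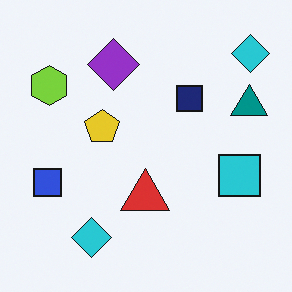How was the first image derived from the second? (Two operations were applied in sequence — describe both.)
The image was transposed (reflected across the top-left ↔ bottom-right diagonal), then aggressively posterized.

Shapes have swapped their row and column positions — what was in the top-right is now in the bottom-left — a diagonal reflection. Each flat color has snapped to a coarser quantized level — most visibly, the near-white background has dropped to a flat grey.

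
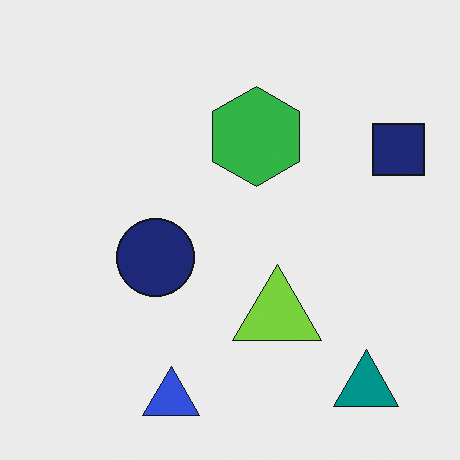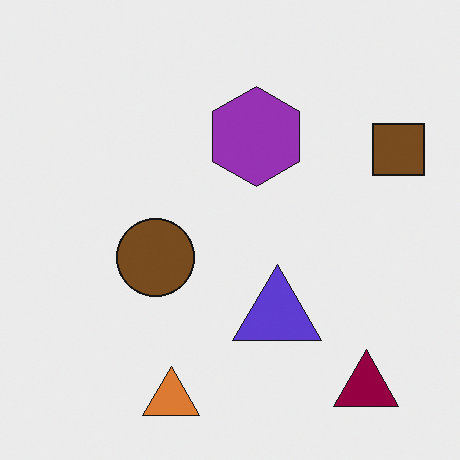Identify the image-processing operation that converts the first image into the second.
Hue-shifted through roughly half the color wheel.

Every shape's color has rotated by the same amount around the hue wheel — a uniform hue shift.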